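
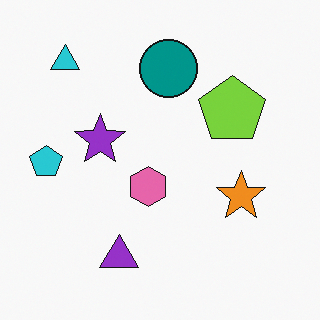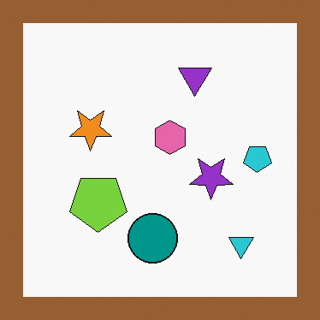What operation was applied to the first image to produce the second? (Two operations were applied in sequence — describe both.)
This is the original image rotated 180°, then framed with a brown border.

The cyan triangle sits in the top-left of the first image and the bottom-right of the second — consistent with a whole-image 180° rotation. A solid brown frame runs around the edge of the second image, with the content slightly shrunk inside it.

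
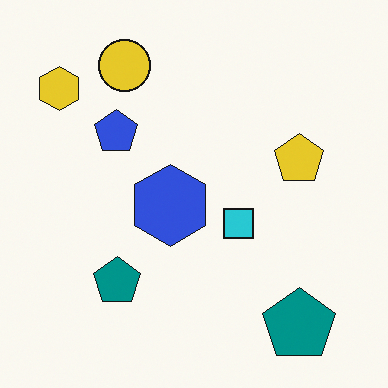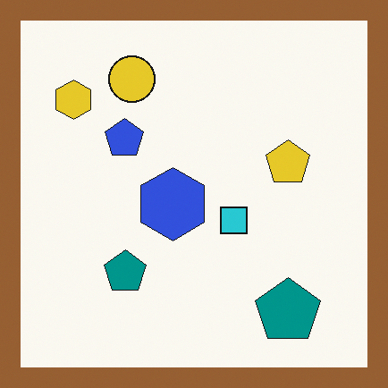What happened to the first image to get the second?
This is the original image framed with a brown border.

A solid brown frame runs around the edge of the second image, with the content slightly shrunk inside it.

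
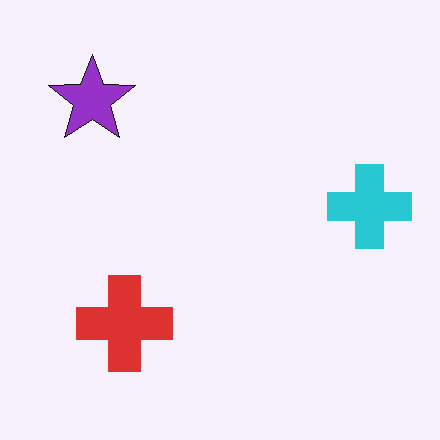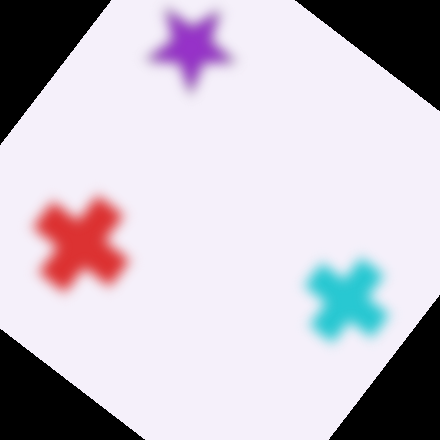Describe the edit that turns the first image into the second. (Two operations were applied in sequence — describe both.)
The transformation is: heavily blurred, then rotated clockwise by a large amount — several tens of degrees.

Shape edges and outlines are uniformly softened across the whole image. Every shape is tilted by the same angle and the image corners show triangular fill wedges — a whole-image rotation by a non-right angle.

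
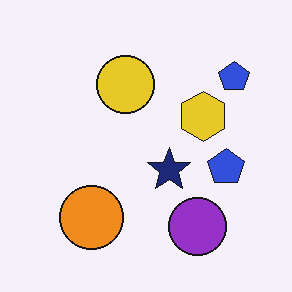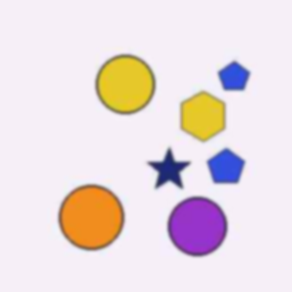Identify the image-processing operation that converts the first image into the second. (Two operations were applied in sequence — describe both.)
The second image is the first JPEG-compressed with visible artifacts, then slightly softened.

Blocky 8×8 compression artifacts appear around shape edges and the flat background shows ringing — characteristic JPEG degradation. Shape edges and outlines are uniformly softened across the whole image.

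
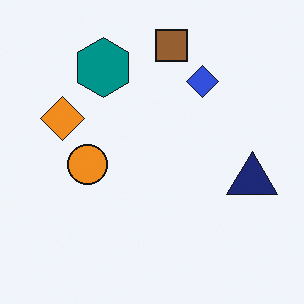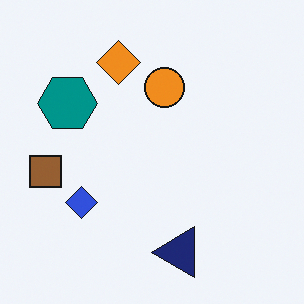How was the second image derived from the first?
The transformation is: transposed (reflected across the top-left ↔ bottom-right diagonal).

Shapes have swapped their row and column positions — what was in the top-right is now in the bottom-left — a diagonal reflection.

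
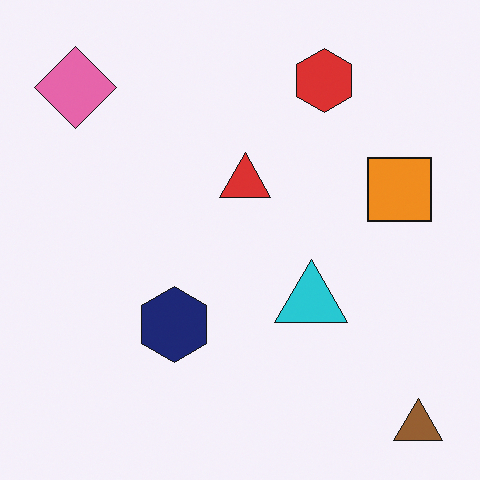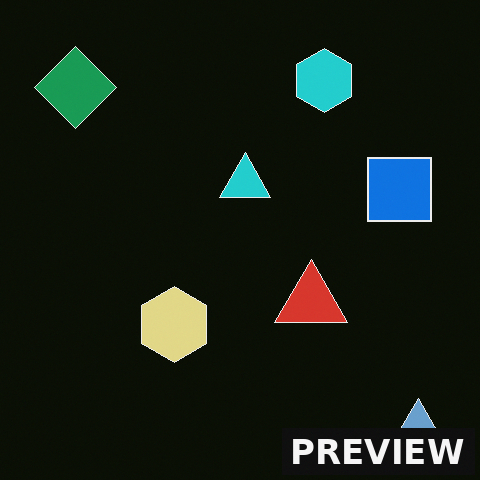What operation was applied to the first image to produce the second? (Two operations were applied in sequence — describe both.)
The second image is the first color-inverted (negative), then watermarked with the text "PREVIEW" in the lower-right corner.

The light background has become dark and every shape's color is its complement — a photographic negative. A dark label reading "PREVIEW" appears in the lower-right corner.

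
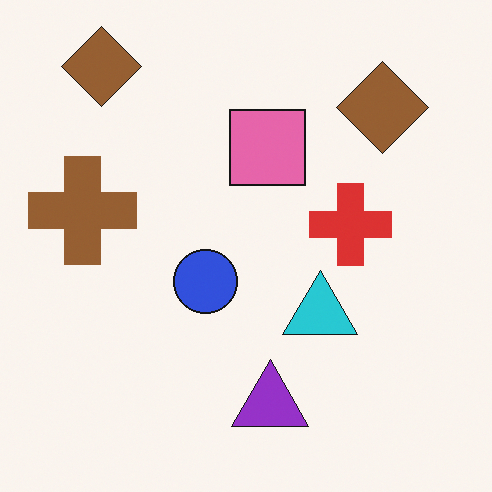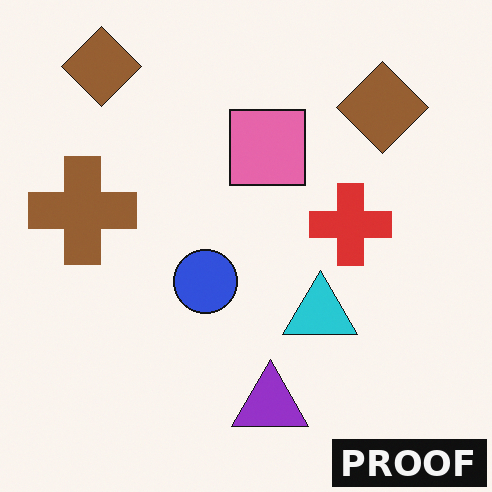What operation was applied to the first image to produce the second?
It was watermarked with the text "PROOF" in the lower-right corner.

A dark label reading "PROOF" appears in the lower-right corner.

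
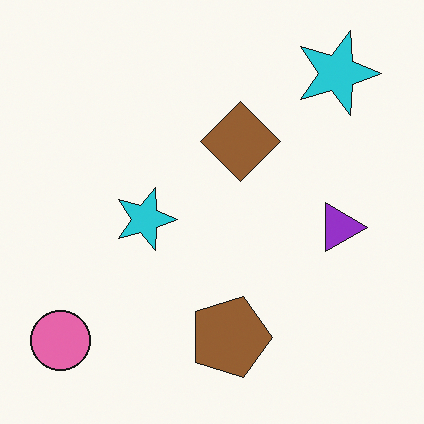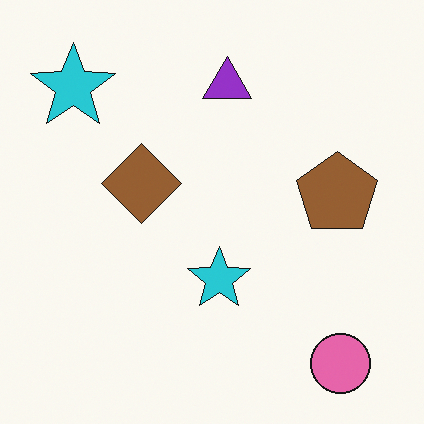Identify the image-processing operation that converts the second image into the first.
The transformation is: rotated 90° clockwise.

The pink circle sits in the bottom-right of the second image and the bottom-left of the first — consistent with a whole-image 90° clockwise rotation.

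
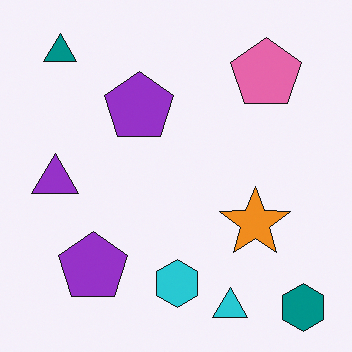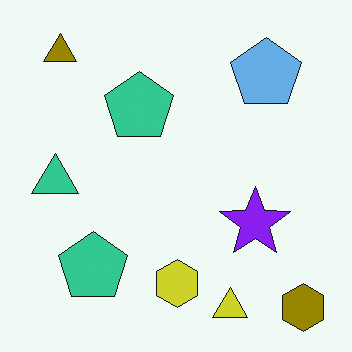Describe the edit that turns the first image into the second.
Hue-shifted by a large amount.

Every shape's color has rotated by the same amount around the hue wheel — a uniform hue shift.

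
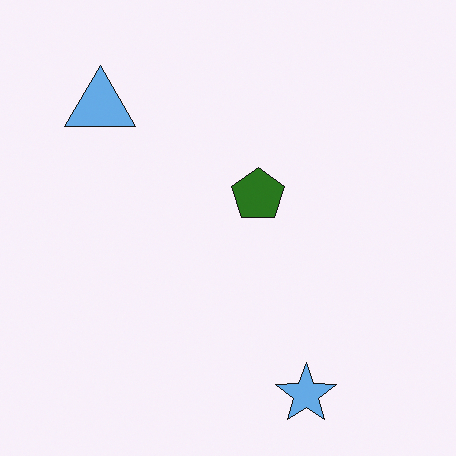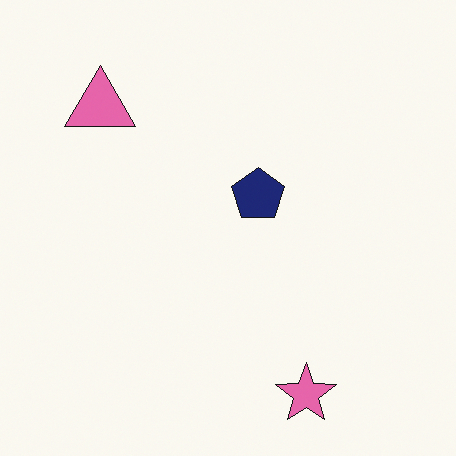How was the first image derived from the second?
The first image is the second hue-shifted through roughly half the color wheel.

Every shape's color has rotated by the same amount around the hue wheel — a uniform hue shift.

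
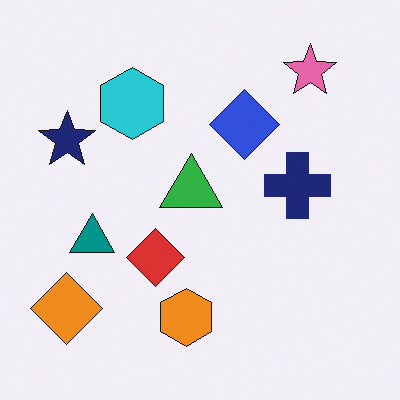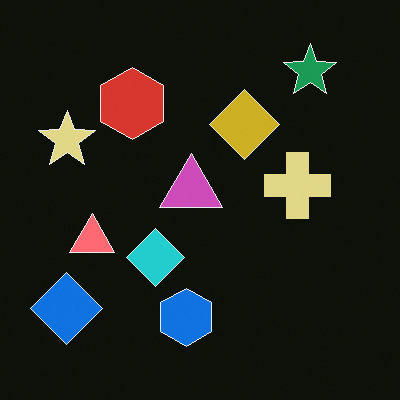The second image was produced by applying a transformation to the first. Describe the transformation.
The image was color-inverted (negative).

The light background has become dark and every shape's color is its complement — a photographic negative.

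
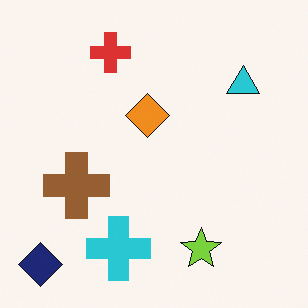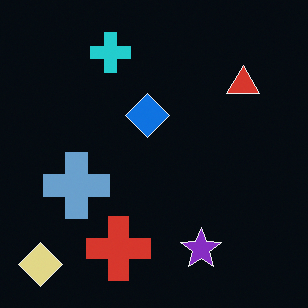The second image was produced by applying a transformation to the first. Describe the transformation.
The second image is the first color-inverted (negative).

The light background has become dark and every shape's color is its complement — a photographic negative.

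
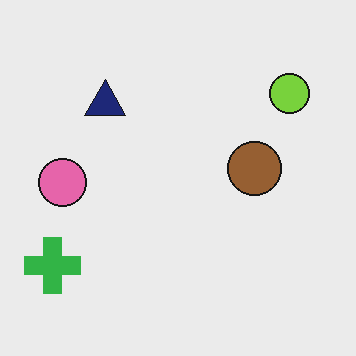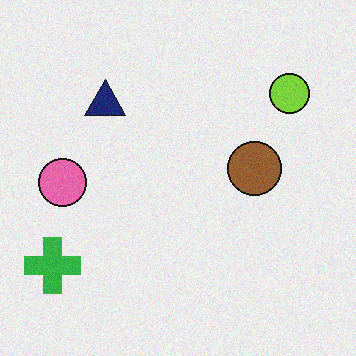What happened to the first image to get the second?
The second image is the first degraded with subtle gaussian noise.

Random speckle covers the whole image, including the flat background.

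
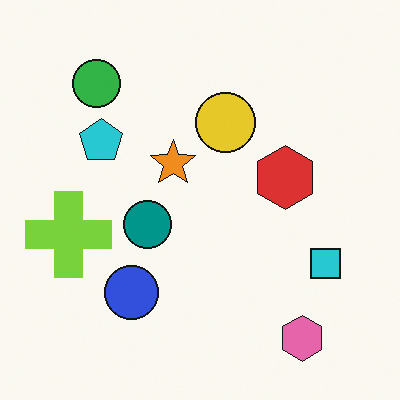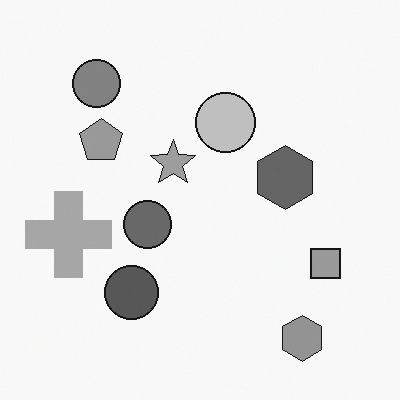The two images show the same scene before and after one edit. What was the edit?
The transformation is: converted to grayscale.

All color is removed — every shape is now a shade of grey.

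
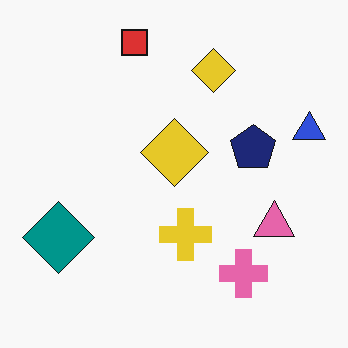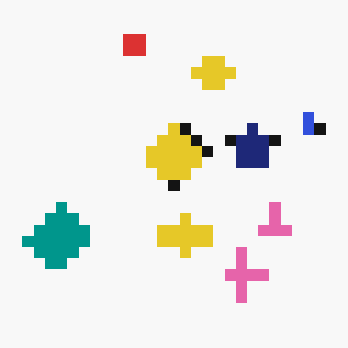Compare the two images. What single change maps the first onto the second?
The image was heavily pixelated into large blocks.

Shapes are reduced to large square blocks; fine edges and outlines are lost — a downscale-then-upscale (mosaic) effect.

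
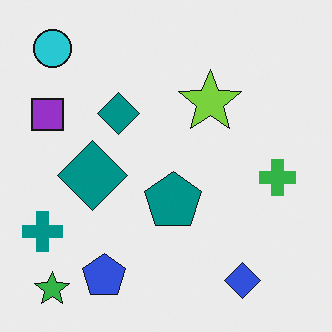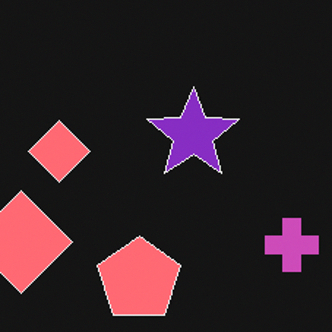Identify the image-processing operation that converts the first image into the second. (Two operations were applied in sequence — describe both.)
Color-inverted (negative), then cropped slightly and scaled back up.

The light background has become dark and every shape's color is its complement — a photographic negative. The visible shapes are larger and the field of view is narrower; shapes near the original edges may be partly or wholly outside the frame — a crop-and-rescale.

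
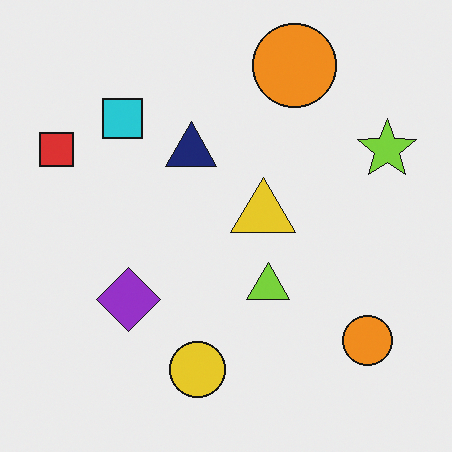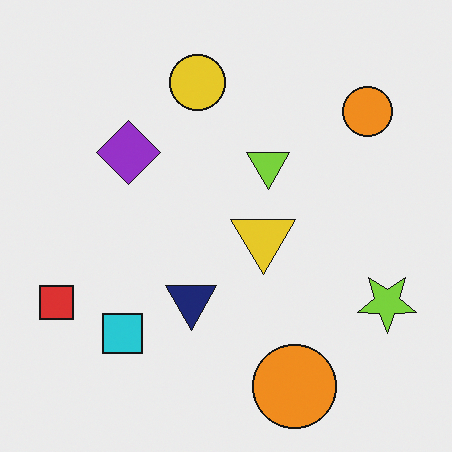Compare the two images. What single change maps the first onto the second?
The second image is the first flipped vertically (top ↔ bottom).

The yellow circle is in the bottom of the first image and the top of the second — shapes on opposite sides of the horizontal midline have swapped in a mirror flip.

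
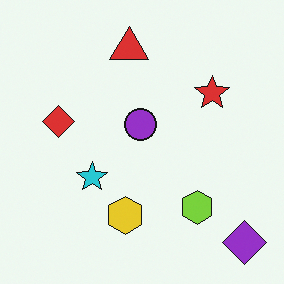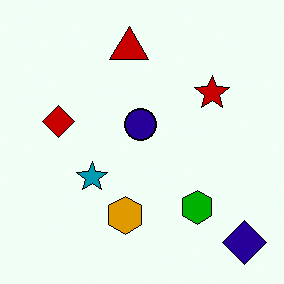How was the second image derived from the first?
The transformation is: boosted in contrast.

Tones are pushed away from mid-grey across the whole image — a global contrast change.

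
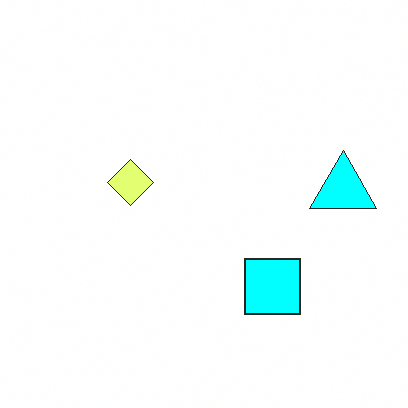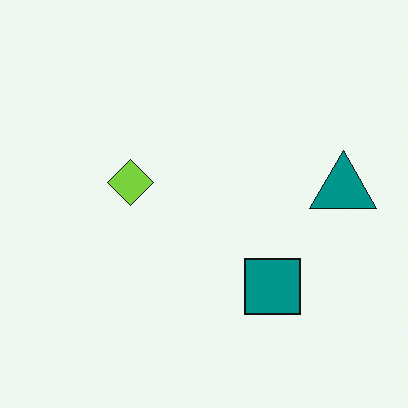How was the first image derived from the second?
The image was brightened a lot.

Every pixel — background and shapes alike — is uniformly brightened.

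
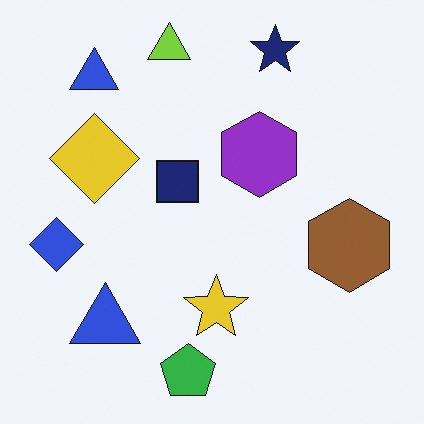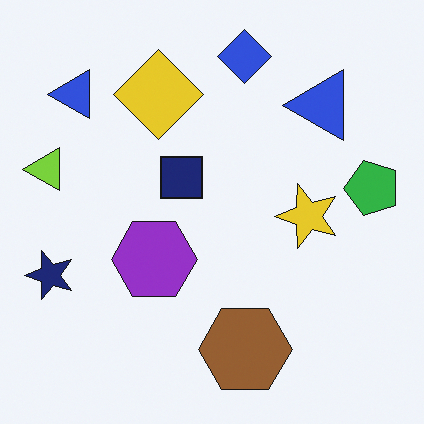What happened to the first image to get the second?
It was transposed (reflected across the top-left ↔ bottom-right diagonal).

Shapes have swapped their row and column positions — what was in the top-right is now in the bottom-left — a diagonal reflection.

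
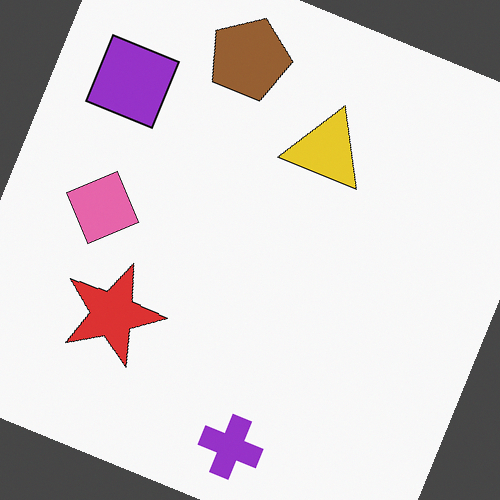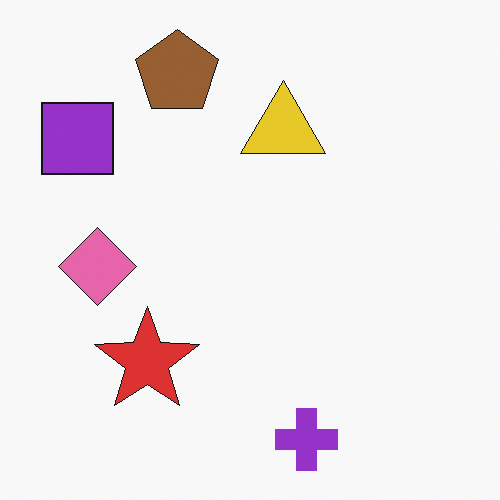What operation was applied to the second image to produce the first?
This is the original image rotated clockwise by a moderate amount.

Every shape is tilted by the same angle and the image corners show triangular fill wedges — a whole-image rotation by a non-right angle.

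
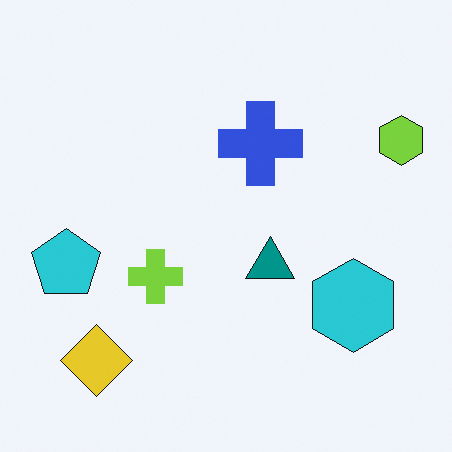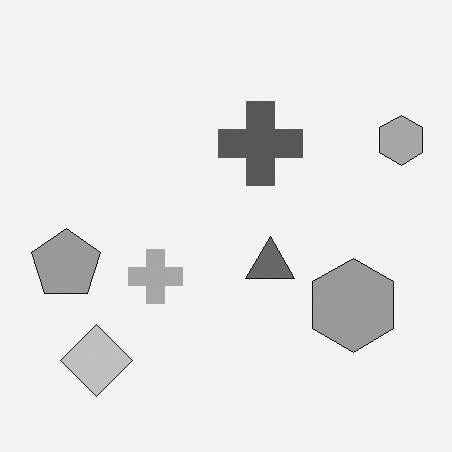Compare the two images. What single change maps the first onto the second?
It was converted to grayscale.

All color is removed — every shape is now a shade of grey.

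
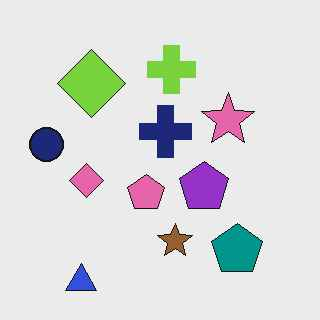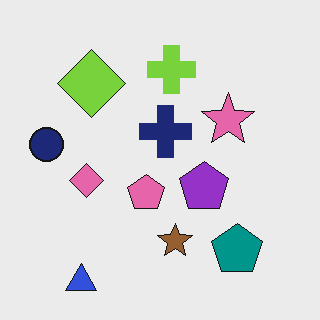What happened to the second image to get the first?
The transformation is: given moderate JPEG compression.

Blocky 8×8 compression artifacts appear around shape edges and the flat background shows ringing — characteristic JPEG degradation.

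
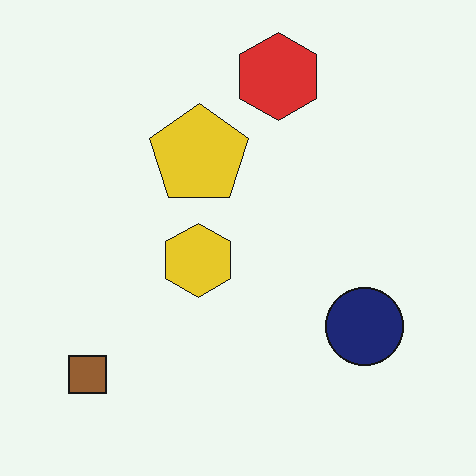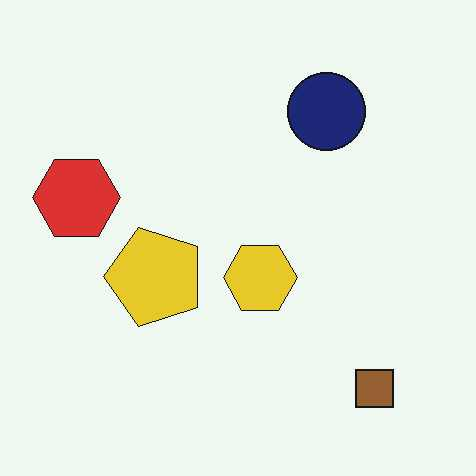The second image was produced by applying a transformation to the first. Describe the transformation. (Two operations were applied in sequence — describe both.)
The transformation is: rotated 90° counter-clockwise, then JPEG-compressed with visible artifacts.

The brown square sits in the bottom-left of the first image and the bottom-right of the second — consistent with a whole-image 90° counter-clockwise rotation. Blocky 8×8 compression artifacts appear around shape edges and the flat background shows ringing — characteristic JPEG degradation.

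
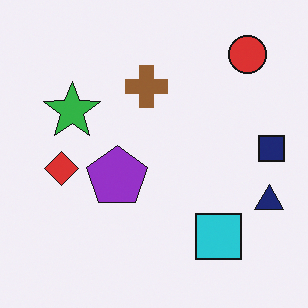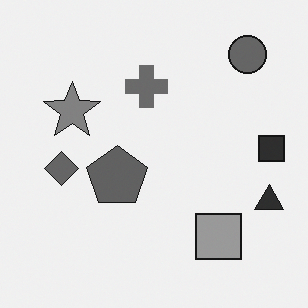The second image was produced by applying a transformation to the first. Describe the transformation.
It was converted to grayscale.

All color is removed — every shape is now a shade of grey.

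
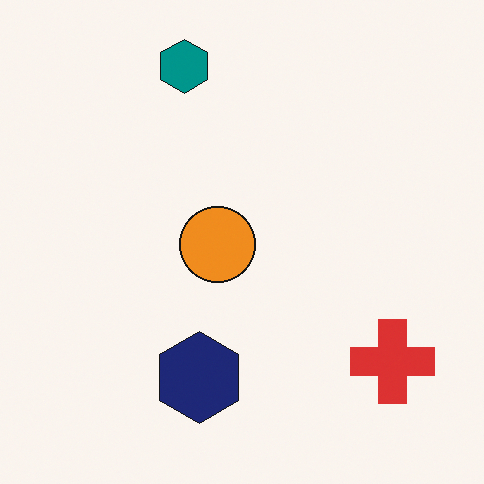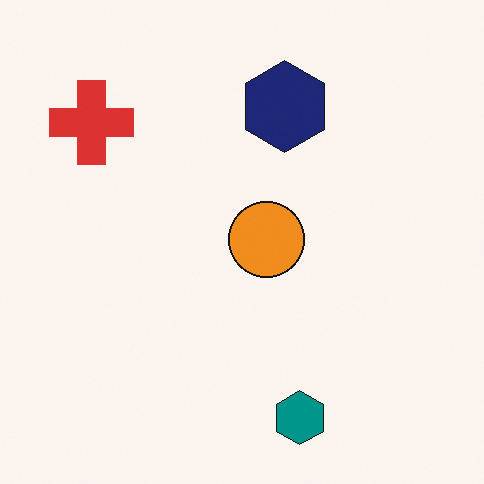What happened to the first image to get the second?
The second image is the first rotated 180°.

The red cross sits in the bottom-right of the first image and the top-left of the second — consistent with a whole-image 180° rotation.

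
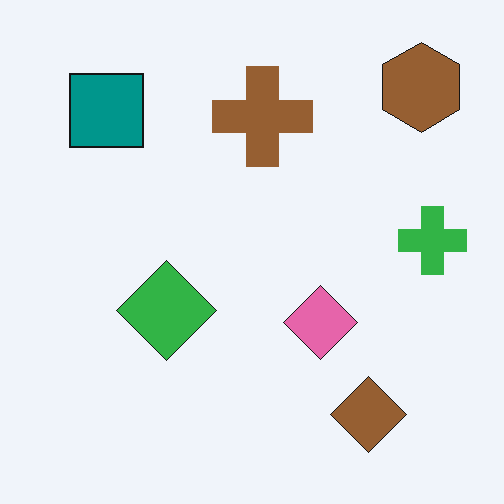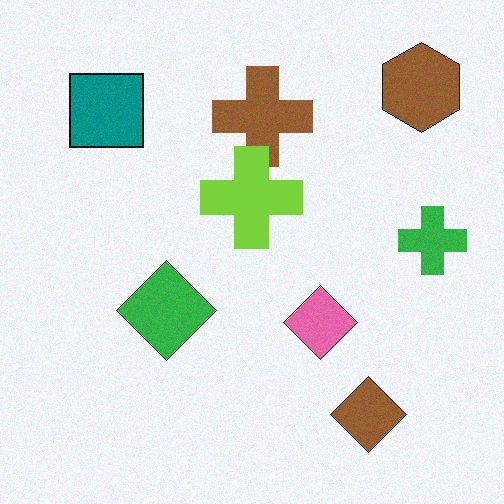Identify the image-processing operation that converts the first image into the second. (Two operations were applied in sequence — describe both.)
The image was degraded with subtle gaussian noise, then overlaid with an additional lime cross.

Random speckle covers the whole image, including the flat background. A lime cross appears in the second image that is absent from the first.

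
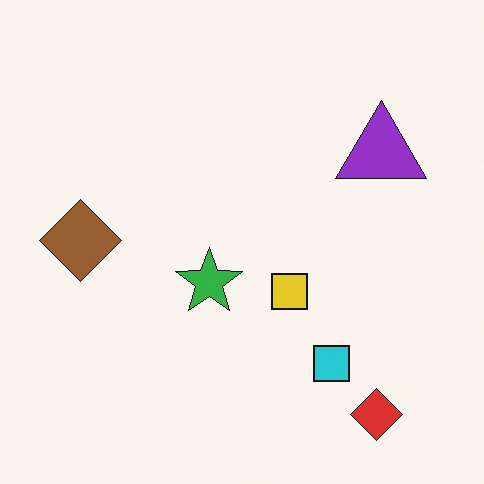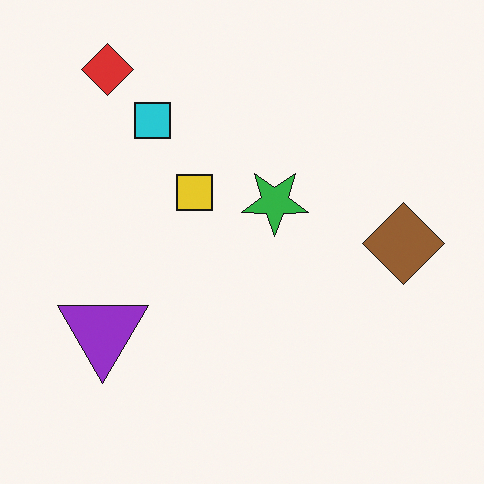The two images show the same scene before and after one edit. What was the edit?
The image was rotated 180°.

The red diamond sits in the bottom-right of the first image and the top-left of the second — consistent with a whole-image 180° rotation.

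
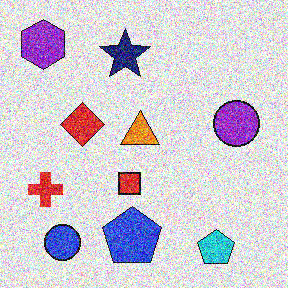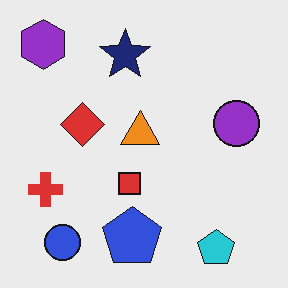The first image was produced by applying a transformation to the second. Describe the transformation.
The first image is the second degraded with heavy additive noise.

Random speckle covers the whole image, including the flat background.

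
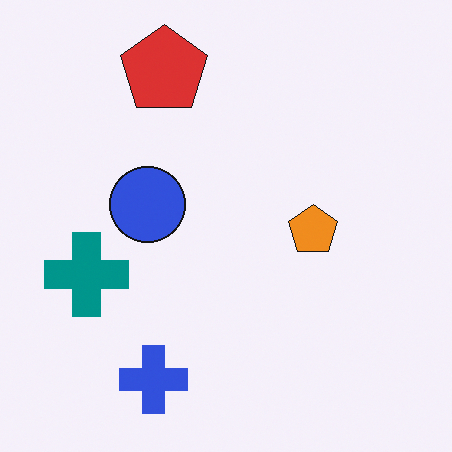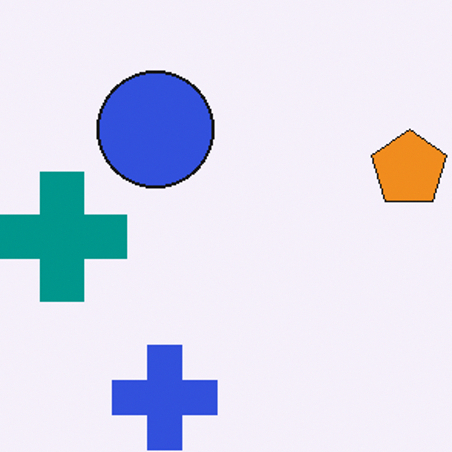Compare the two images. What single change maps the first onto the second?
This is the original image cropped to a modestly smaller region and rescaled.

The visible shapes are larger and the field of view is narrower; shapes near the original edges may be partly or wholly outside the frame — a crop-and-rescale.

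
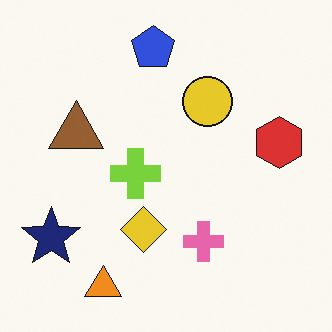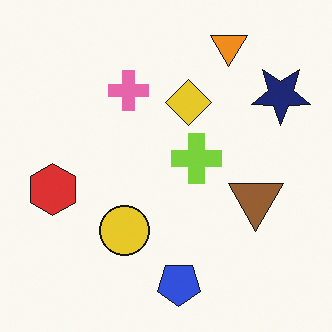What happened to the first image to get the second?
This is the original image rotated 180°.

The orange triangle sits in the bottom-left of the first image and the top-right of the second — consistent with a whole-image 180° rotation.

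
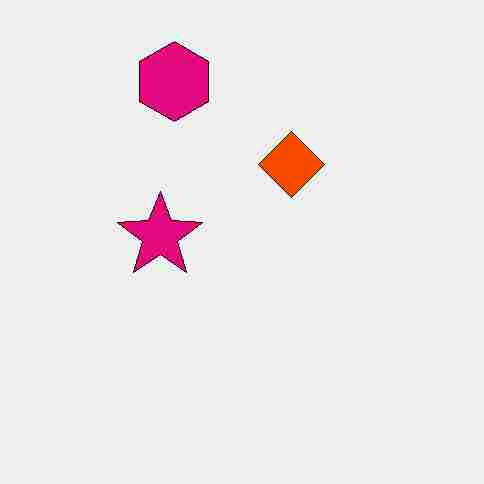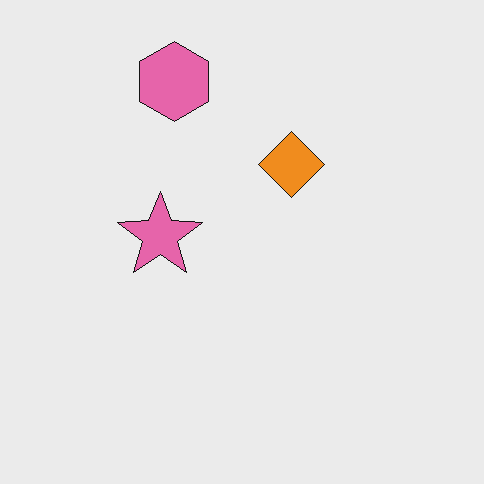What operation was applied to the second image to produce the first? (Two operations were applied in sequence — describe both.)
This is the original image boosted in contrast, then heavily JPEG-compressed with obvious blocking artifacts.

Tones are pushed away from mid-grey across the whole image — a global contrast change. Blocky 8×8 compression artifacts appear around shape edges and the flat background shows ringing — characteristic JPEG degradation.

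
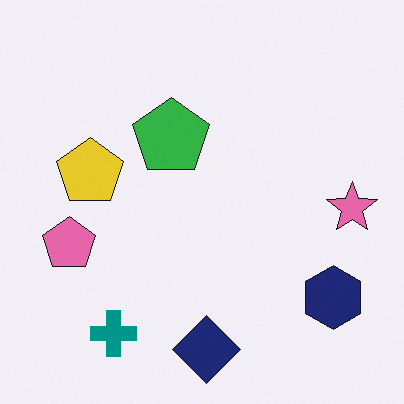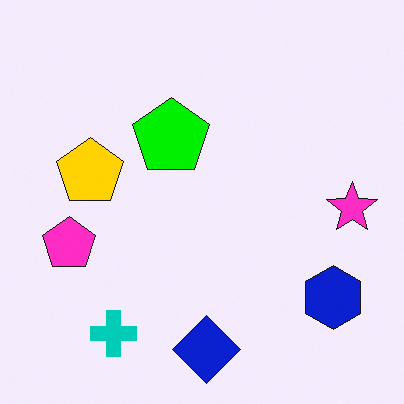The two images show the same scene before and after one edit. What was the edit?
It was heavily oversaturated.

All colors are more vivid — a global saturation change.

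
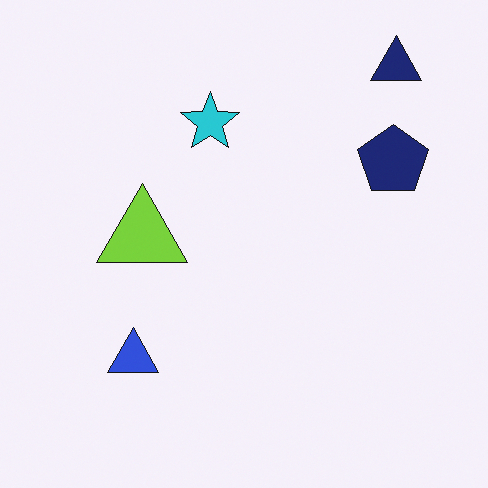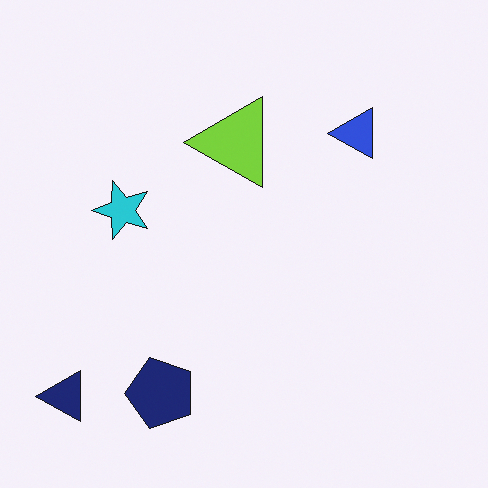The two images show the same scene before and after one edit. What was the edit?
This is the original image transposed (reflected across the top-left ↔ bottom-right diagonal).

Shapes have swapped their row and column positions — what was in the top-right is now in the bottom-left — a diagonal reflection.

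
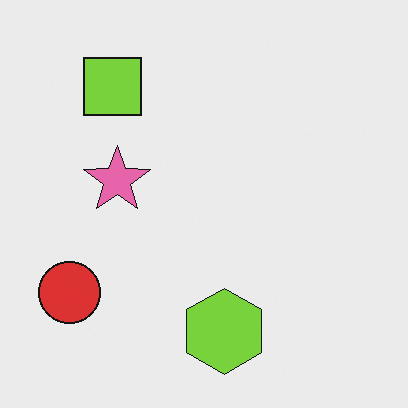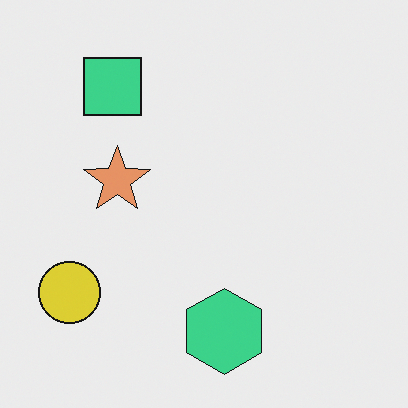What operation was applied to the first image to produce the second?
It was hue-shifted slightly.

Every shape's color has rotated by the same amount around the hue wheel — a uniform hue shift.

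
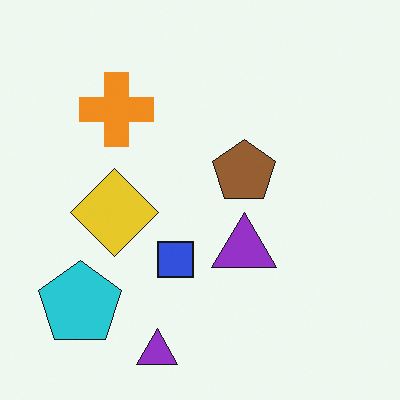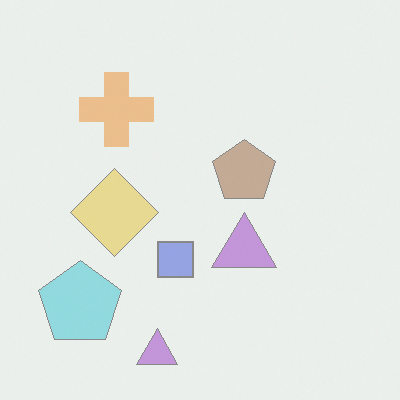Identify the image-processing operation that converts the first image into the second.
The transformation is: washed out (contrast reduced).

Tones are pushed toward mid-grey across the whole image — a global contrast change.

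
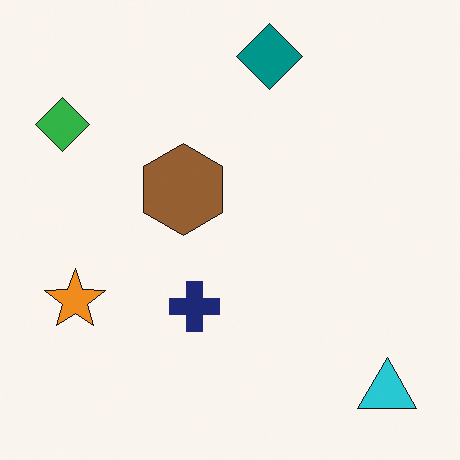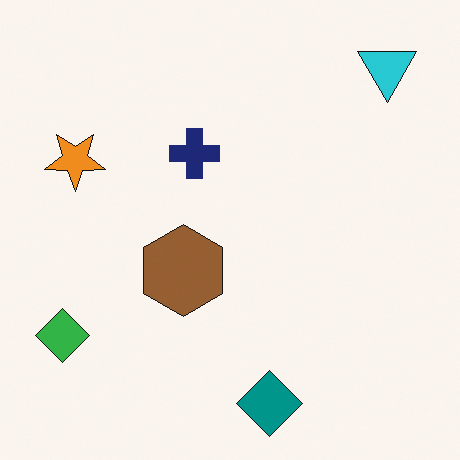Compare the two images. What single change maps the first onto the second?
It was flipped vertically (top ↔ bottom).

The teal diamond is in the top of the first image and the bottom of the second — shapes on opposite sides of the horizontal midline have swapped in a mirror flip.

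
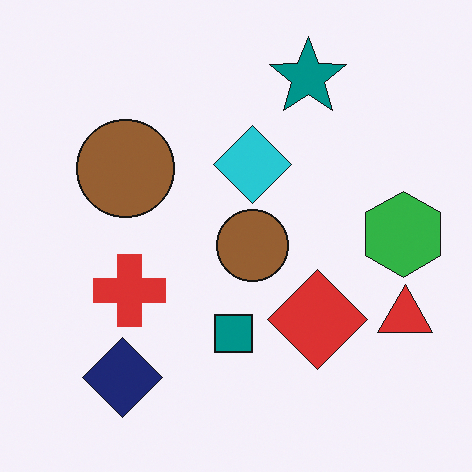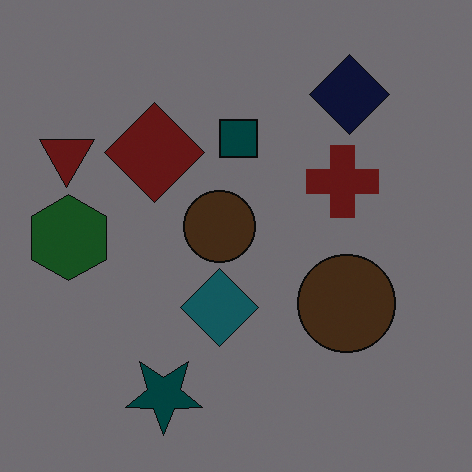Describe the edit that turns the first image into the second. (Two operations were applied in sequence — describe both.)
Darkened a lot, then rotated 180°.

Every pixel — background and shapes alike — is uniformly darkened. The red triangle sits in the bottom-right of the first image and the top-left of the second — consistent with a whole-image 180° rotation.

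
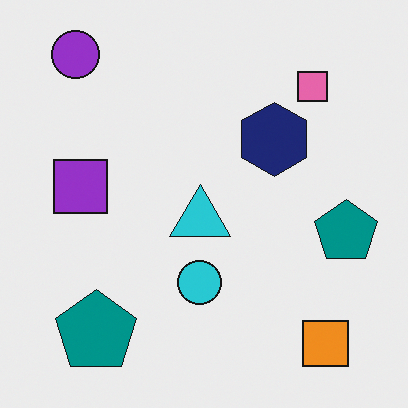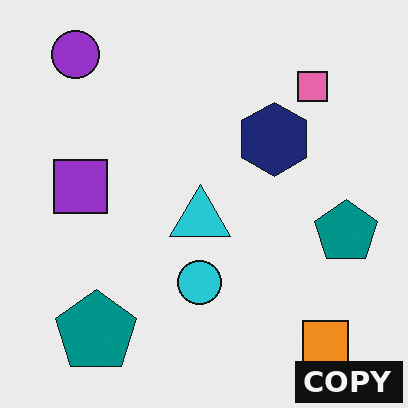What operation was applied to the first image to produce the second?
The transformation is: watermarked with the text "COPY" in the lower-right corner.

A dark label reading "COPY" appears in the lower-right corner.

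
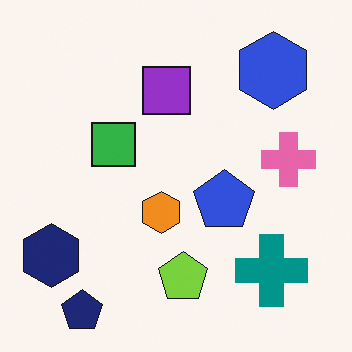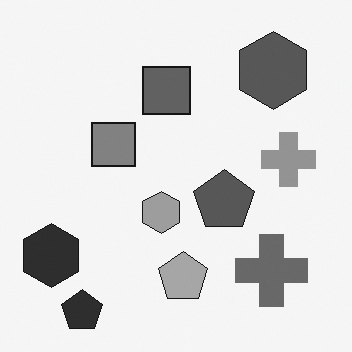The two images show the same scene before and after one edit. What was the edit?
It was converted to grayscale.

All color is removed — every shape is now a shade of grey.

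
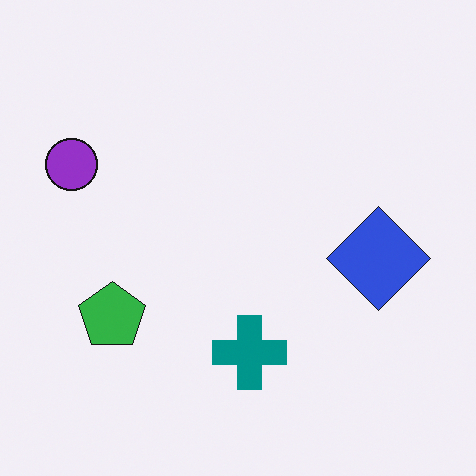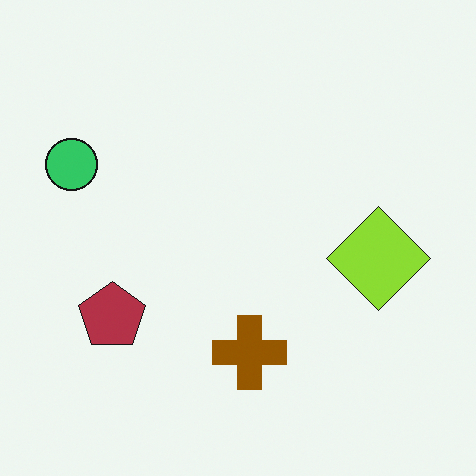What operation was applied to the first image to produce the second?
The image was hue-shifted through roughly half the color wheel.

Every shape's color has rotated by the same amount around the hue wheel — a uniform hue shift.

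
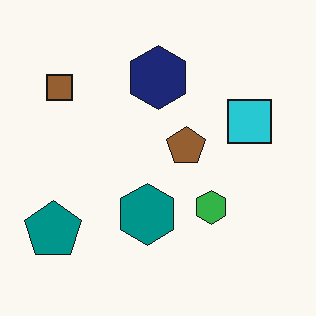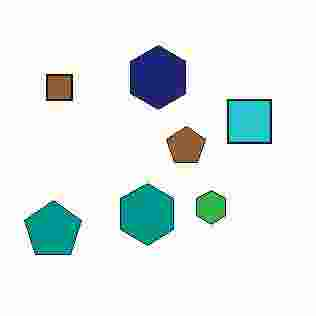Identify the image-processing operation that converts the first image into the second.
This is the original image degraded with heavy JPEG compression.

Blocky 8×8 compression artifacts appear around shape edges and the flat background shows ringing — characteristic JPEG degradation.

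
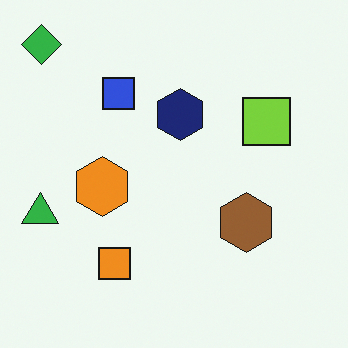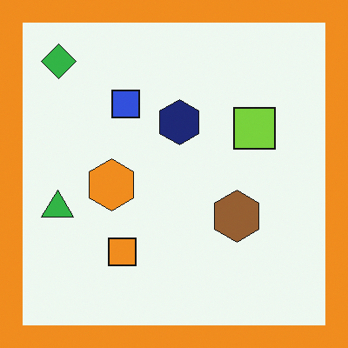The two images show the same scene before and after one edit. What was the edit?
The image was framed with a orange border.

A solid orange frame runs around the edge of the second image, with the content slightly shrunk inside it.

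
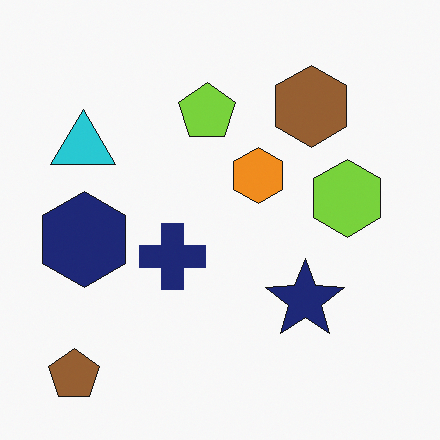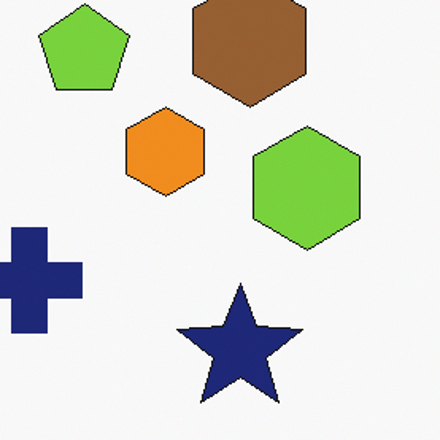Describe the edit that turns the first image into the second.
The image was cropped to a modestly smaller region and rescaled.

The visible shapes are larger and the field of view is narrower; shapes near the original edges may be partly or wholly outside the frame — a crop-and-rescale.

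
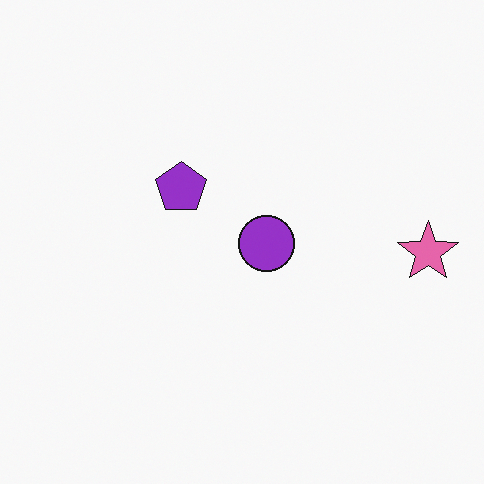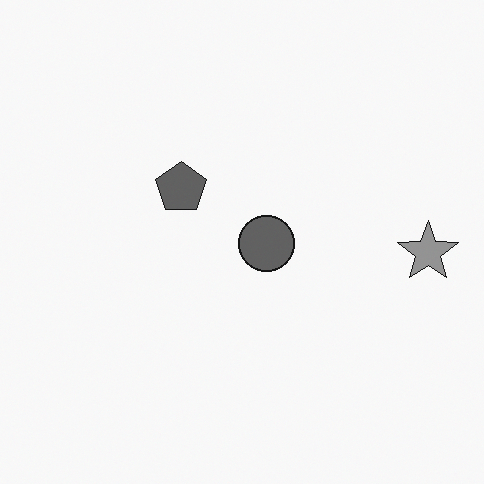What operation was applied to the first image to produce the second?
Converted to grayscale.

All color is removed — every shape is now a shade of grey.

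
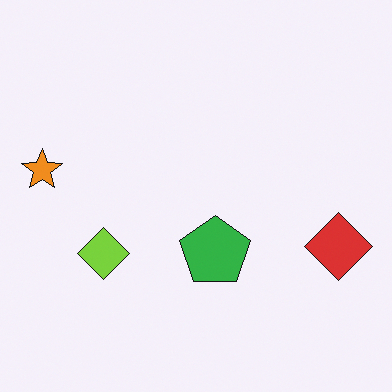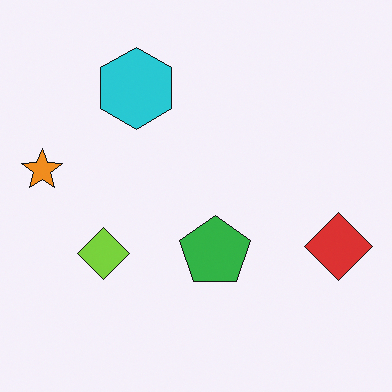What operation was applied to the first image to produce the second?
This is the original image overlaid with an additional cyan hexagon.

A cyan hexagon appears in the second image that is absent from the first.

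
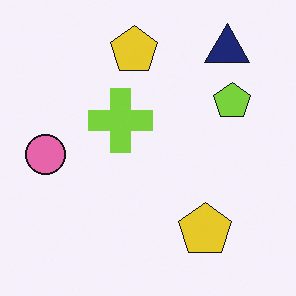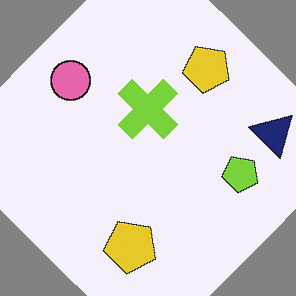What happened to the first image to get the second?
Rotated clockwise by a large amount — several tens of degrees.

Every shape is tilted by the same angle and the image corners show triangular fill wedges — a whole-image rotation by a non-right angle.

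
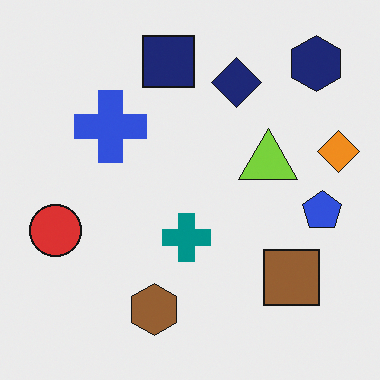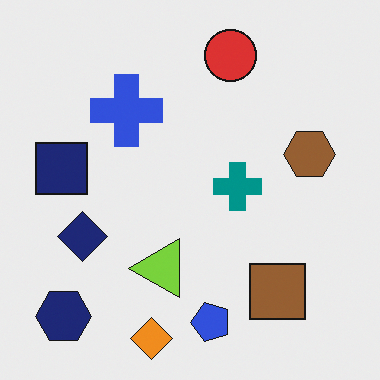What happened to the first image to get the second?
This is the original image transposed (reflected across the top-left ↔ bottom-right diagonal).

Shapes have swapped their row and column positions — what was in the top-right is now in the bottom-left — a diagonal reflection.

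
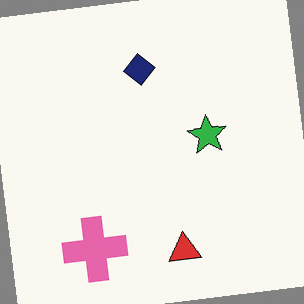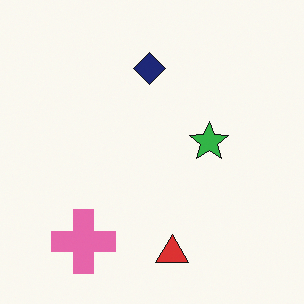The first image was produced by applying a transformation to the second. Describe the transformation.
The transformation is: rotated counter-clockwise by a small amount.

Every shape is tilted by the same angle and the image corners show triangular fill wedges — a whole-image rotation by a non-right angle.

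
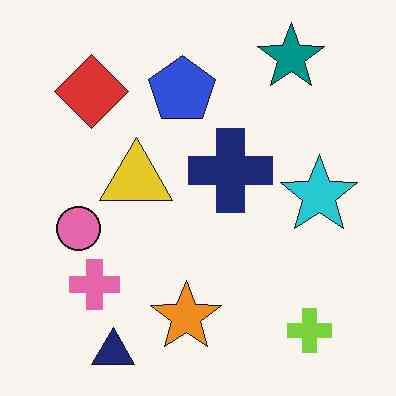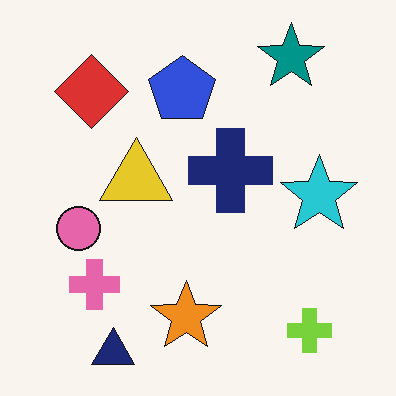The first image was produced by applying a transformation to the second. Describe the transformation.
It was given moderate JPEG compression.

Blocky 8×8 compression artifacts appear around shape edges and the flat background shows ringing — characteristic JPEG degradation.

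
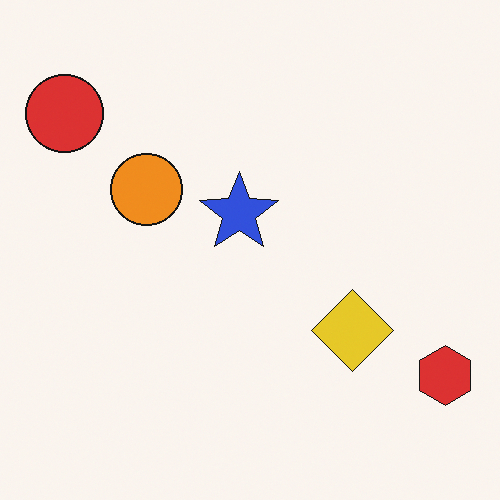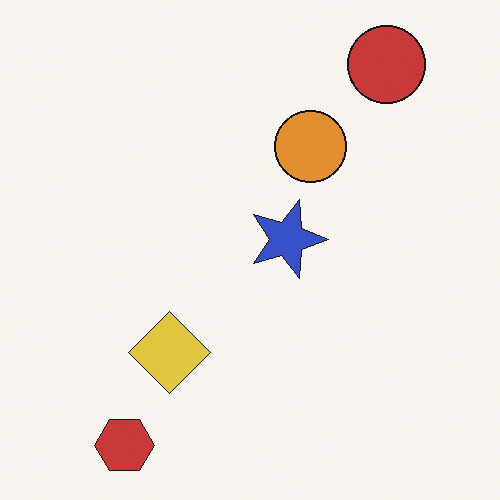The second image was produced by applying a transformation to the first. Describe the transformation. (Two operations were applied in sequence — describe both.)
The transformation is: slightly desaturated, then rotated 90° clockwise.

All colors are more muted and greyish — a global saturation change. The red hexagon sits in the bottom-right of the first image and the bottom-left of the second — consistent with a whole-image 90° clockwise rotation.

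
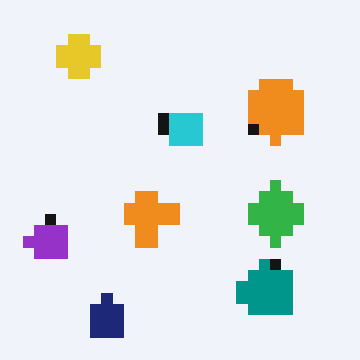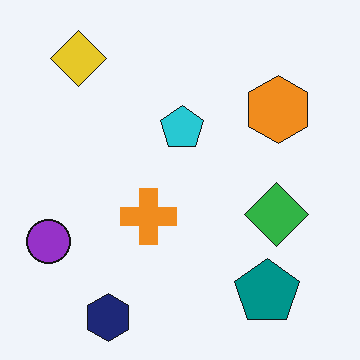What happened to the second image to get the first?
Coarsely pixelated.

Shapes are reduced to large square blocks; fine edges and outlines are lost — a downscale-then-upscale (mosaic) effect.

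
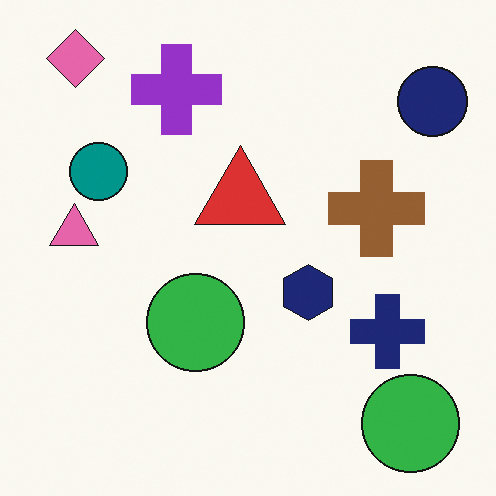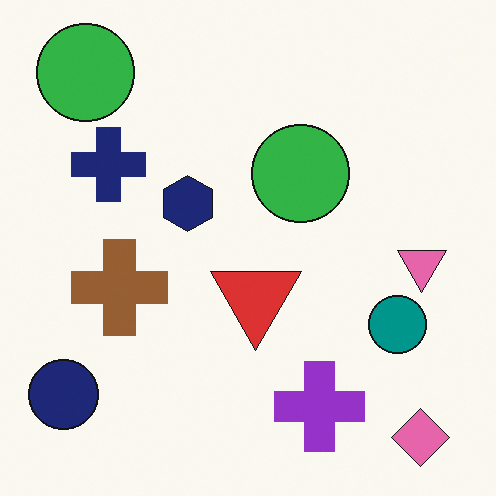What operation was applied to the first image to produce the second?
This is the original image rotated 180°.

The pink diamond sits in the top-left of the first image and the bottom-right of the second — consistent with a whole-image 180° rotation.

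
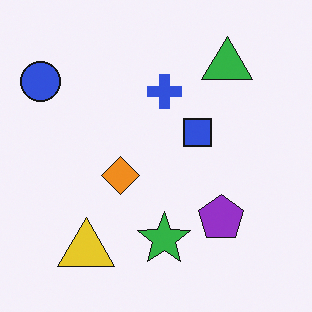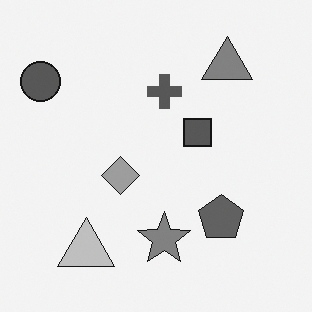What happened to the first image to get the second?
It was converted to grayscale.

All color is removed — every shape is now a shade of grey.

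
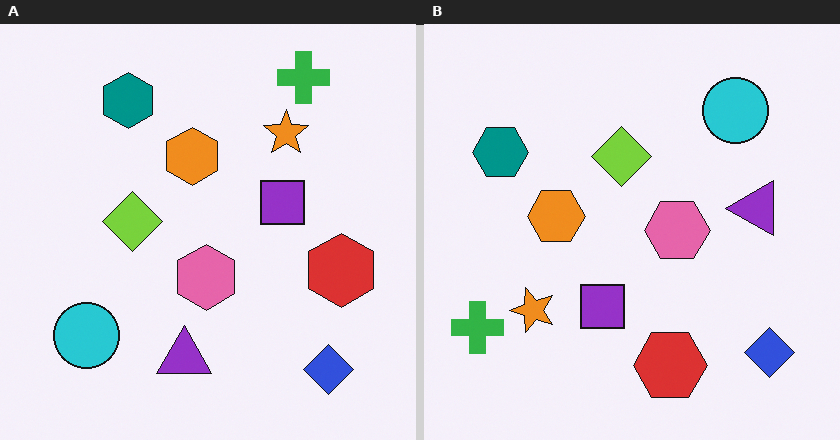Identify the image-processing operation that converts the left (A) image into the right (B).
This is the original image transposed (reflected across the top-left ↔ bottom-right diagonal).

Shapes have swapped their row and column positions — what was in the top-right is now in the bottom-left — a diagonal reflection.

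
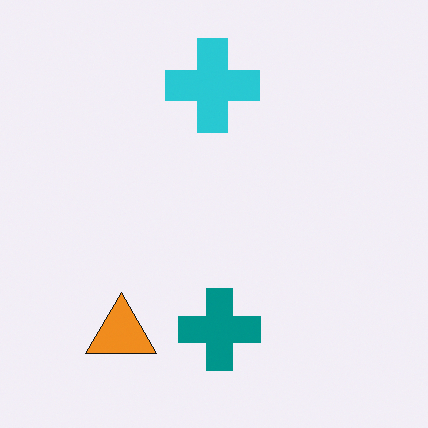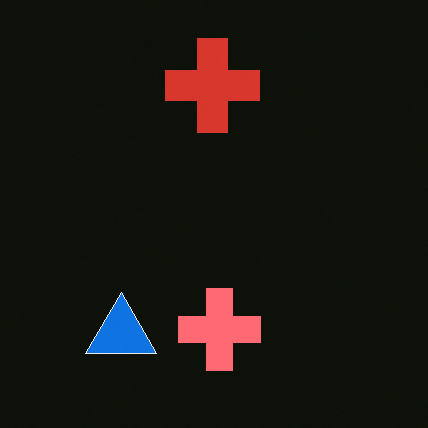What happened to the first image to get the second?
This is the original image color-inverted (negative).

The light background has become dark and every shape's color is its complement — a photographic negative.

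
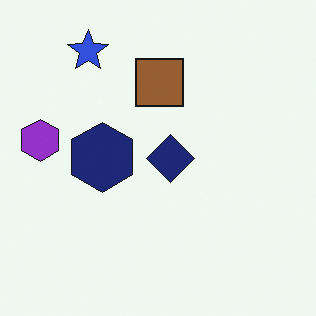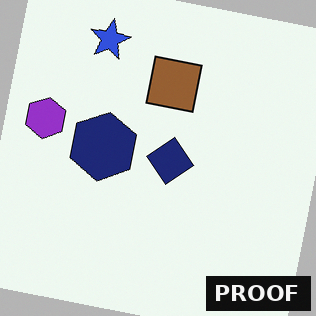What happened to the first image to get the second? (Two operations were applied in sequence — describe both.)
The image was rotated clockwise by a slight angle, then watermarked with the text "PROOF" in the lower-right corner.

Every shape is tilted by the same angle and the image corners show triangular fill wedges — a whole-image rotation by a non-right angle. A dark label reading "PROOF" appears in the lower-right corner.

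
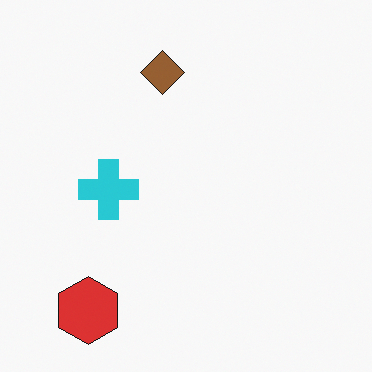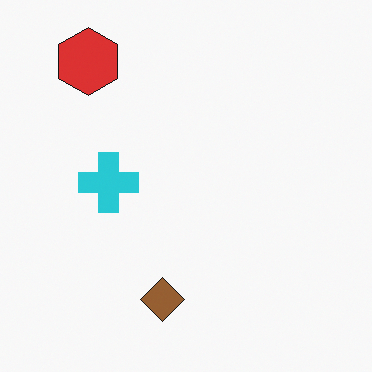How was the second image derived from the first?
The transformation is: flipped vertically (top ↔ bottom).

The red hexagon is in the bottom-left of the first image and the top-left of the second — shapes on opposite sides of the horizontal midline have swapped in a mirror flip.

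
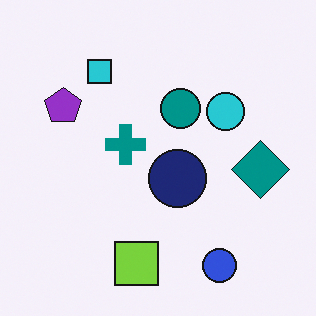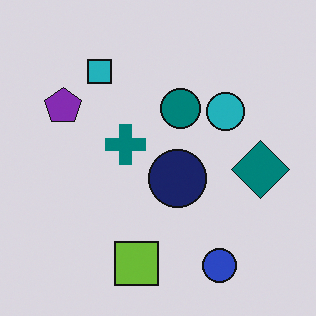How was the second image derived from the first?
It was darkened a little.

Every pixel — background and shapes alike — is uniformly darkened.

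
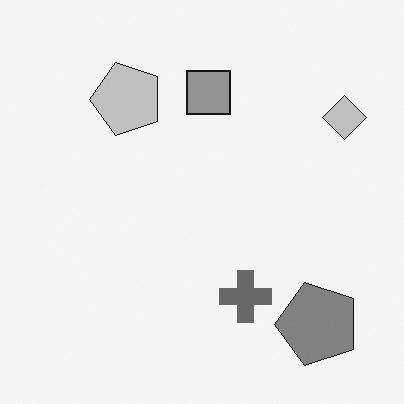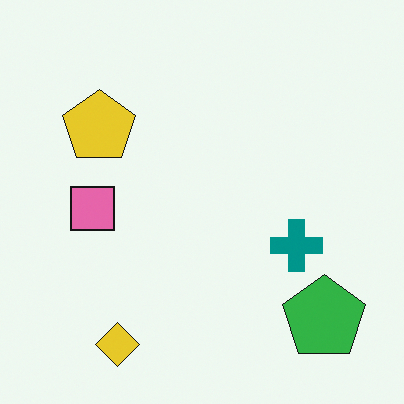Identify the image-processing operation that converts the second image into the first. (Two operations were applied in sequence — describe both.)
This is the original image converted to grayscale, then transposed (reflected across the top-left ↔ bottom-right diagonal).

All color is removed — every shape is now a shade of grey. Shapes have swapped their row and column positions — what was in the top-right is now in the bottom-left — a diagonal reflection.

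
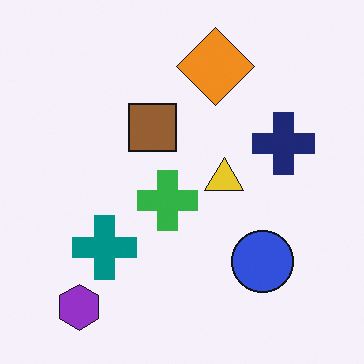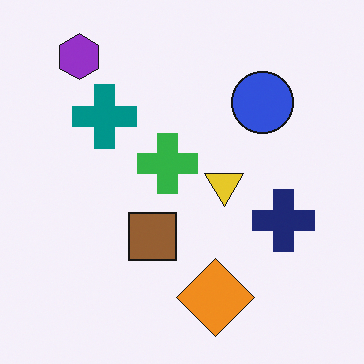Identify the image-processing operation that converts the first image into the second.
The image was flipped vertically (top ↔ bottom).

The purple hexagon is in the bottom-left of the first image and the top-left of the second — shapes on opposite sides of the horizontal midline have swapped in a mirror flip.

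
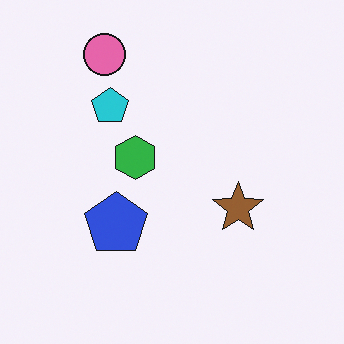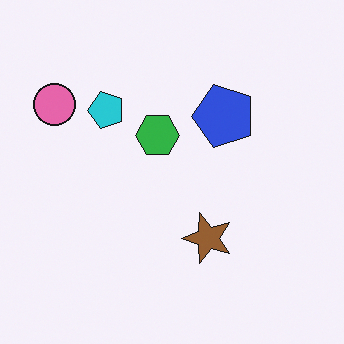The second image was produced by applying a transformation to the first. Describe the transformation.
This is the original image transposed (reflected across the top-left ↔ bottom-right diagonal).

Shapes have swapped their row and column positions — what was in the top-right is now in the bottom-left — a diagonal reflection.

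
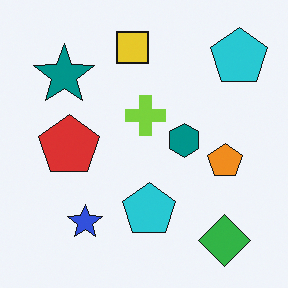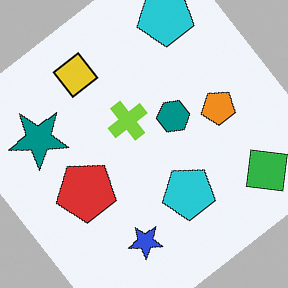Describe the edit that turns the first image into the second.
It was rotated counter-clockwise by a large amount — several tens of degrees.

Every shape is tilted by the same angle and the image corners show triangular fill wedges — a whole-image rotation by a non-right angle.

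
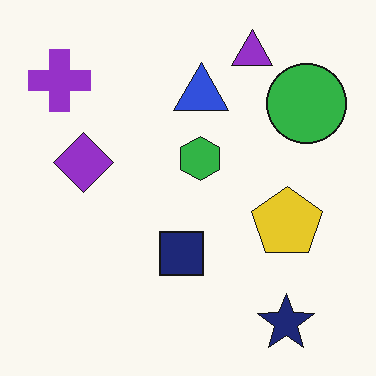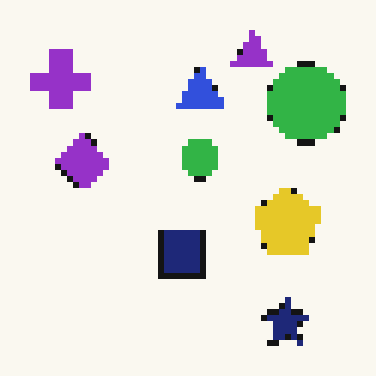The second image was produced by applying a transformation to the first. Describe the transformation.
The transformation is: pixelated into visible square blocks.

Shapes are reduced to large square blocks; fine edges and outlines are lost — a downscale-then-upscale (mosaic) effect.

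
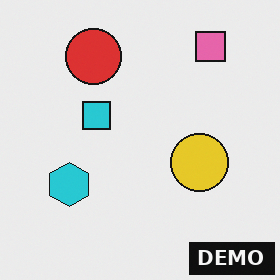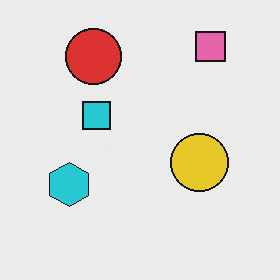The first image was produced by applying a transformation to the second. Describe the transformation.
The transformation is: watermarked with the text "DEMO" in the lower-right corner.

A dark label reading "DEMO" appears in the lower-right corner.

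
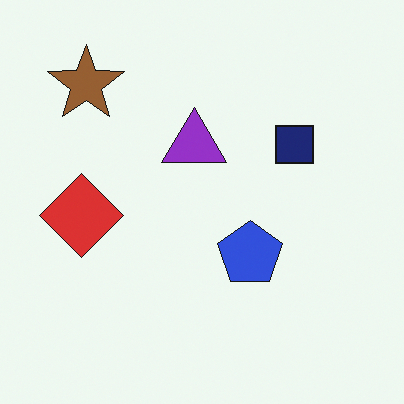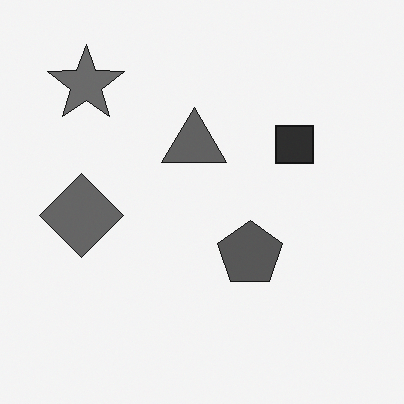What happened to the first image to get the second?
The transformation is: converted to grayscale.

All color is removed — every shape is now a shade of grey.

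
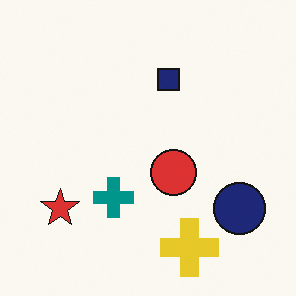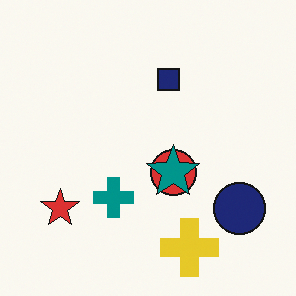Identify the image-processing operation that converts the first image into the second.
It was overlaid with an additional teal star.

A teal star appears in the second image that is absent from the first.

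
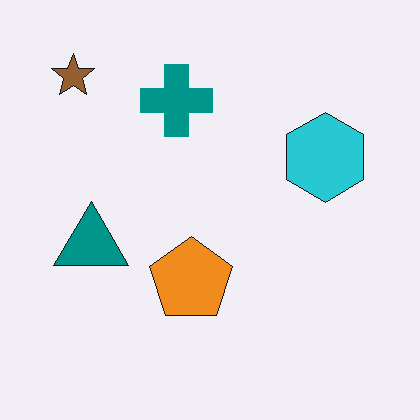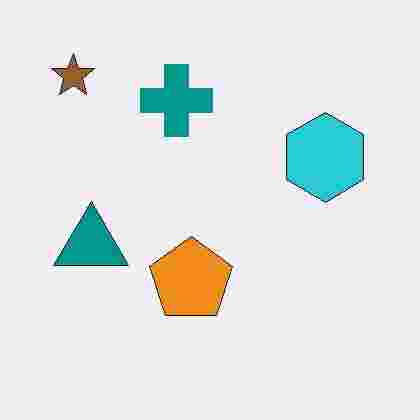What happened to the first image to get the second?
This is the original image degraded with heavy JPEG compression.

Blocky 8×8 compression artifacts appear around shape edges and the flat background shows ringing — characteristic JPEG degradation.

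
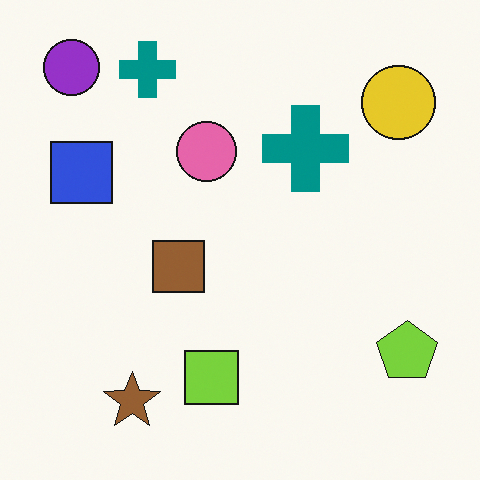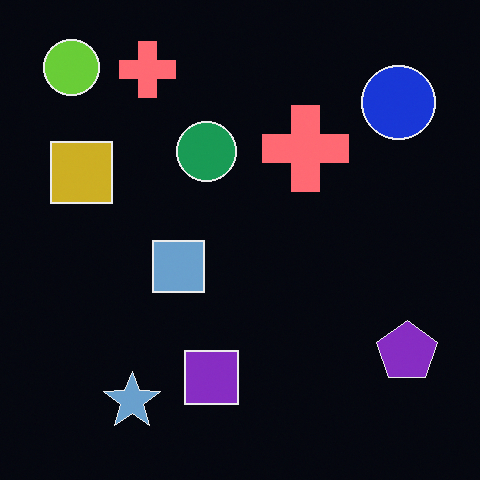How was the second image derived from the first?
The image was color-inverted (negative).

The light background has become dark and every shape's color is its complement — a photographic negative.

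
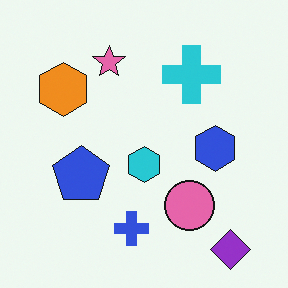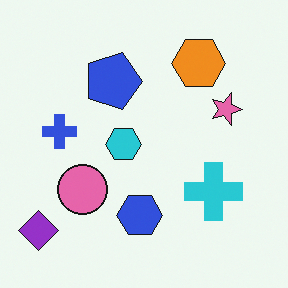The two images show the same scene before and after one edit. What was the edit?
It was rotated 90° clockwise.

The purple diamond sits in the bottom-right of the first image and the bottom-left of the second — consistent with a whole-image 90° clockwise rotation.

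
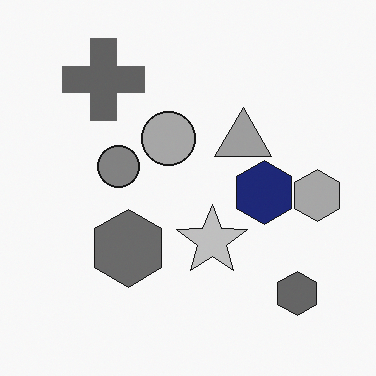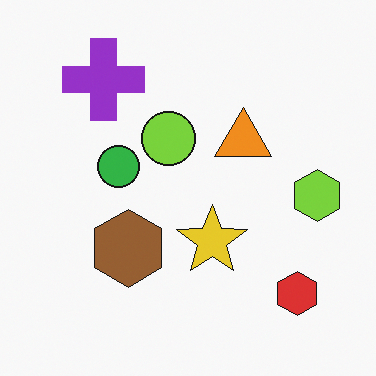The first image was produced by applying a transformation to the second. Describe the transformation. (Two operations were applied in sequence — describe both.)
The transformation is: converted to grayscale, then overlaid with an additional navy hexagon.

All color is removed — every shape is now a shade of grey. A navy hexagon appears in the first image that is absent from the second.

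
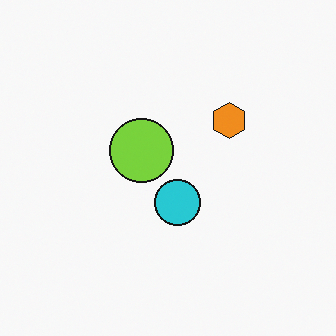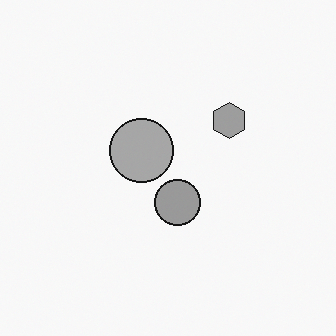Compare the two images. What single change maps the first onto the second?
Converted to grayscale.

All color is removed — every shape is now a shade of grey.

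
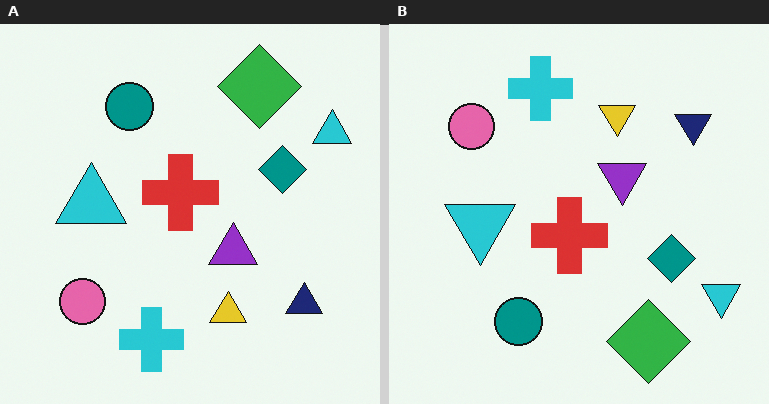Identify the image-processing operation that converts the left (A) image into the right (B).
The transformation is: flipped vertically (top ↔ bottom).

The green diamond is in the top-right of the left (A) image and the bottom-right of the right (B) — shapes on opposite sides of the horizontal midline have swapped in a mirror flip.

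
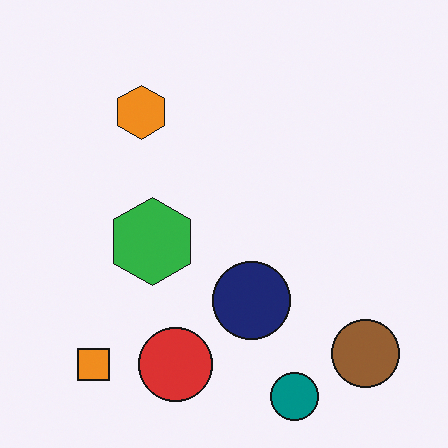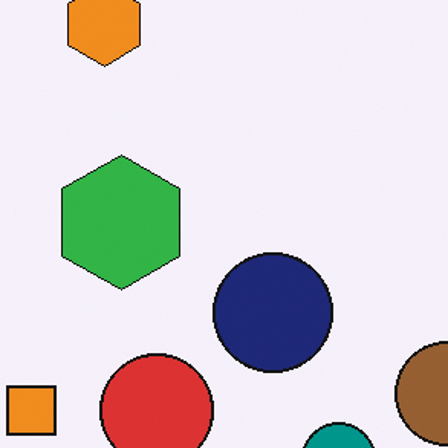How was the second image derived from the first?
It was cropped slightly and scaled back up.

The visible shapes are larger and the field of view is narrower; shapes near the original edges may be partly or wholly outside the frame — a crop-and-rescale.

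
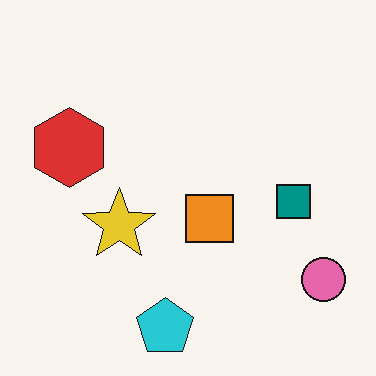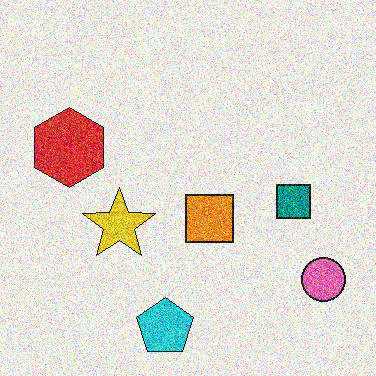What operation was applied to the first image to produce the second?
The second image is the first degraded with strong gaussian noise.

Random speckle covers the whole image, including the flat background.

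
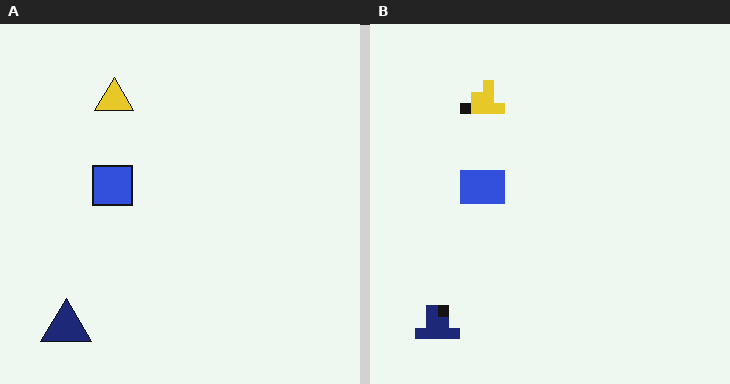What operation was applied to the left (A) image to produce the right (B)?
It was heavily pixelated into large blocks.

Shapes are reduced to large square blocks; fine edges and outlines are lost — a downscale-then-upscale (mosaic) effect.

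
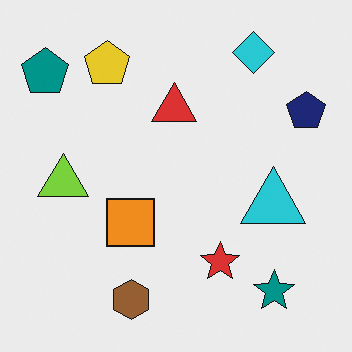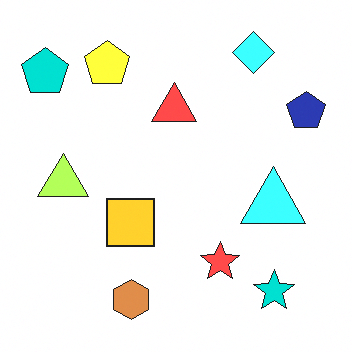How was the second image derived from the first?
This is the original image noticeably brightened.

Every pixel — background and shapes alike — is uniformly brightened.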